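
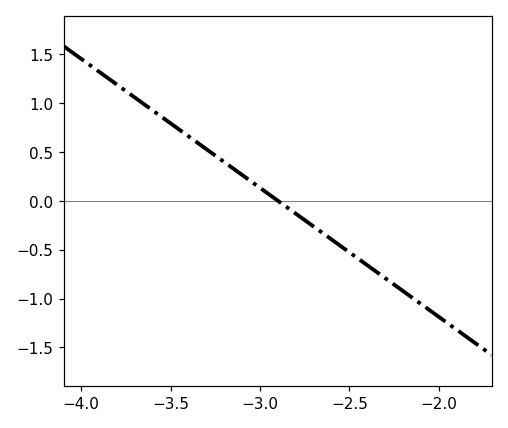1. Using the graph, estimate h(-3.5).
0.792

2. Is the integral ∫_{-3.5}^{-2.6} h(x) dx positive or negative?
positive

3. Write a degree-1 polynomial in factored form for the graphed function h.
y = -1.32(x + 2.9)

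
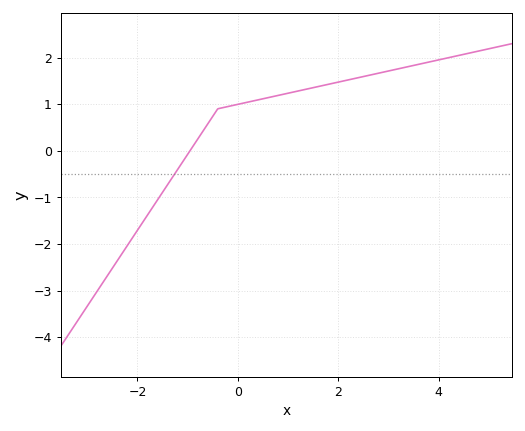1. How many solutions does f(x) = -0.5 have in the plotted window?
1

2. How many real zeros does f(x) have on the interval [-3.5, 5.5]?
1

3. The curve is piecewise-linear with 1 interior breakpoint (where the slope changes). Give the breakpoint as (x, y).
(-0.4, 0.9)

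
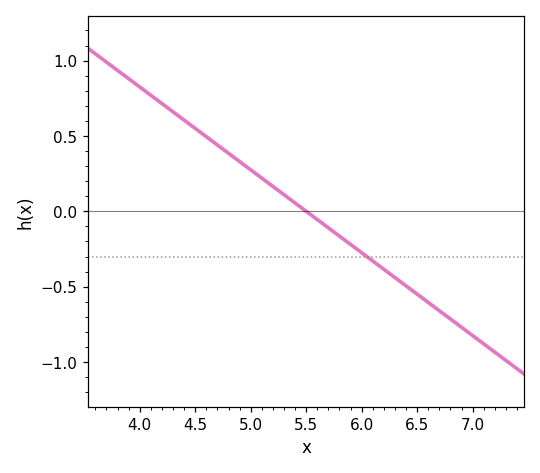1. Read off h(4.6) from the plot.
0.495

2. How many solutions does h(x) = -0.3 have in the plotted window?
1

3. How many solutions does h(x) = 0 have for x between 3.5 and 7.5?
1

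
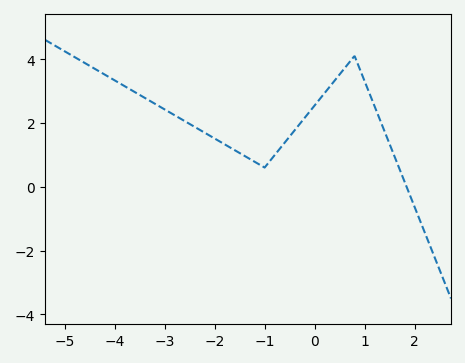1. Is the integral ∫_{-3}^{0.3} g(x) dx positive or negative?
positive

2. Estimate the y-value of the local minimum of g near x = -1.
0.602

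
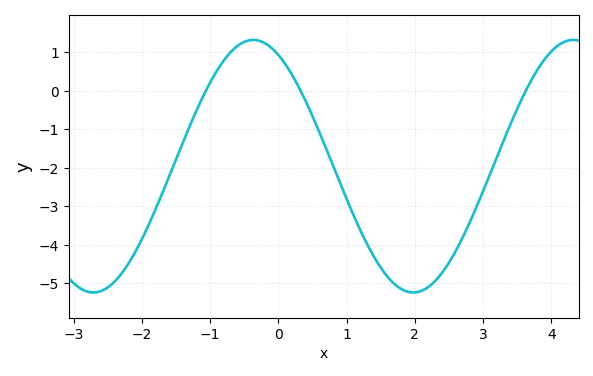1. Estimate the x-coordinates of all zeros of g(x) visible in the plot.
-1.06, 0.327, 3.63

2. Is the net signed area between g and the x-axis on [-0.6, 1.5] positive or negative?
negative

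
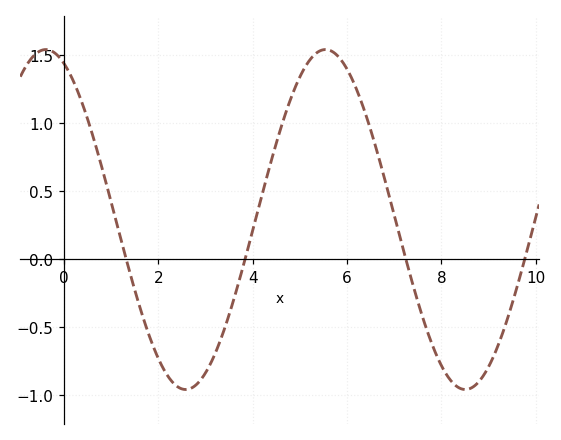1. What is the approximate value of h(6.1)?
1.35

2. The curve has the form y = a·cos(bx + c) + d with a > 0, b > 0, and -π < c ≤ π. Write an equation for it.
y = 1.25cos(1.1x + 0.41) + 0.29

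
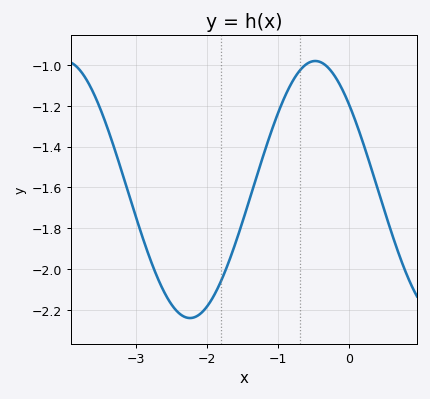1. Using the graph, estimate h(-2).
-2.18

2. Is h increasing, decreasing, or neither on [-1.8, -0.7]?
increasing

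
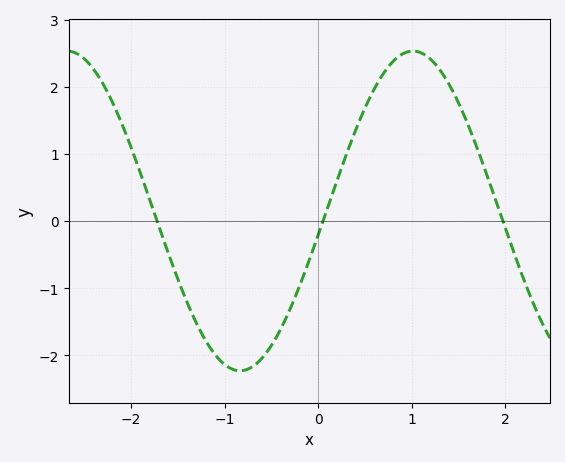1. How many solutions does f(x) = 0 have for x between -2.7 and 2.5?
3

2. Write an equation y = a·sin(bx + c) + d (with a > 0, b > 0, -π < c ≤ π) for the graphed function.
y = 2.38sin(1.7x - 0.15) + 0.15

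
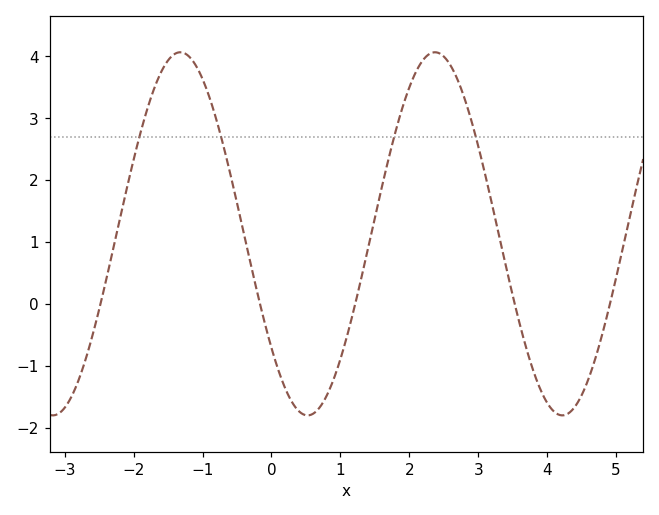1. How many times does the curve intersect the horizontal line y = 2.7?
4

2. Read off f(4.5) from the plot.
-1.5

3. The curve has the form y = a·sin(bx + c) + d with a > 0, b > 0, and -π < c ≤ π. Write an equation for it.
y = 2.93sin(1.7x - 2.5) + 1.13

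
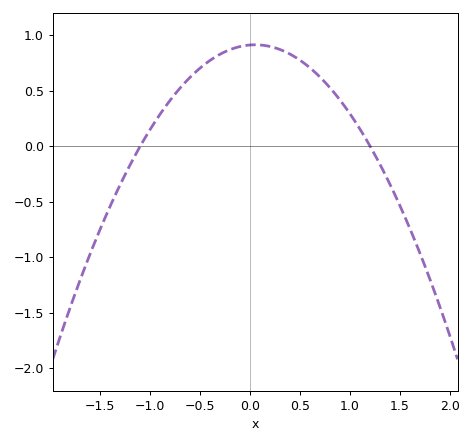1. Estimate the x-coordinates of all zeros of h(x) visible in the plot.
-1.1, 1.2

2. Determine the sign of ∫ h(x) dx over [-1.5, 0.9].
positive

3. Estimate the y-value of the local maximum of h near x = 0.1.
0.9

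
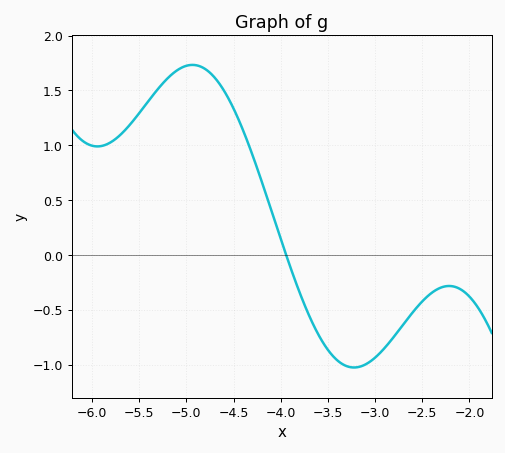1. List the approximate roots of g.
-3.9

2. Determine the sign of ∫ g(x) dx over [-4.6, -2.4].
negative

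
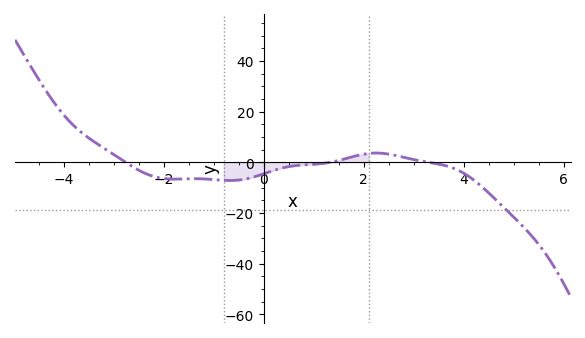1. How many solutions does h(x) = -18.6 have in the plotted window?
1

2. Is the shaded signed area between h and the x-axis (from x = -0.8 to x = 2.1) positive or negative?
negative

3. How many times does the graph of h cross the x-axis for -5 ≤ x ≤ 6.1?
3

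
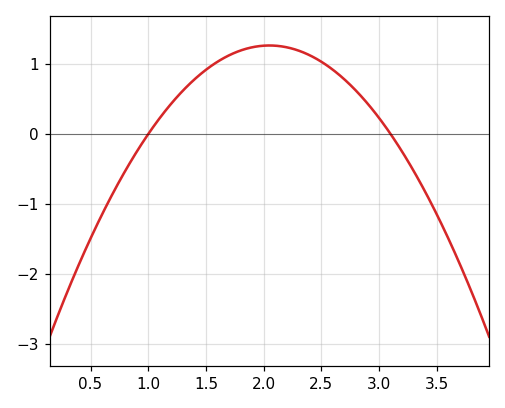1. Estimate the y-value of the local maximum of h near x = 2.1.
1.27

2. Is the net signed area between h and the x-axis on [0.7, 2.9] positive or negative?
positive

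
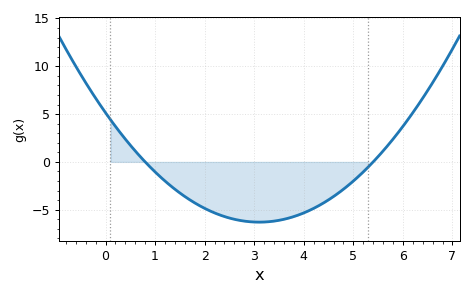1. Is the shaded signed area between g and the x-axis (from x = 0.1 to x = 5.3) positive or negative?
negative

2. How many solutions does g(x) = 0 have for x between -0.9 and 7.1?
2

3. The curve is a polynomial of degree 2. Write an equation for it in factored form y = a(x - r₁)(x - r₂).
y = 1.19(x - 0.8)(x - 5.4)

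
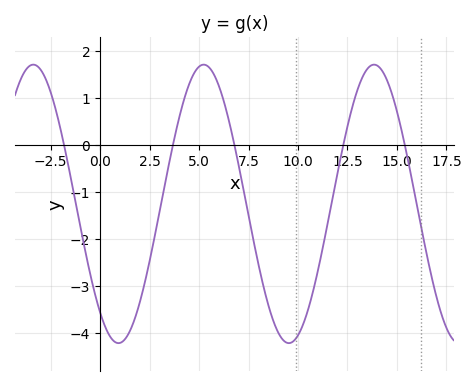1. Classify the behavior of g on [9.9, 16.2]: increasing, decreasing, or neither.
neither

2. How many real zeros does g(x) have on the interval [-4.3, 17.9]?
5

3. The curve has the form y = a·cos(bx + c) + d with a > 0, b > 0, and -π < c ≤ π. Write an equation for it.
y = 2.96cos(0.73x + 2.46) - 1.25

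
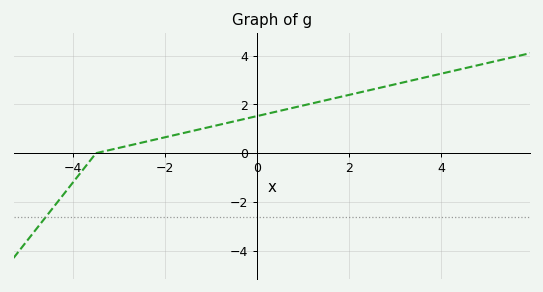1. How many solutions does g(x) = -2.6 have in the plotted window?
1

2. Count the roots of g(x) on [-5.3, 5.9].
1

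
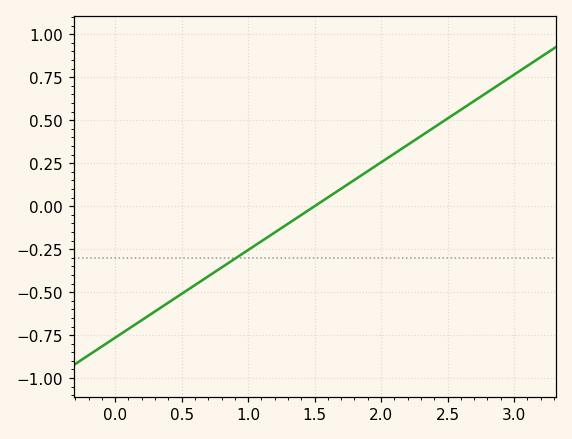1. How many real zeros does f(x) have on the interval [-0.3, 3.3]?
1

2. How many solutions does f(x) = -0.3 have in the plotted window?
1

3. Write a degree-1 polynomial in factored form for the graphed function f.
y = 0.51(x - 1.5)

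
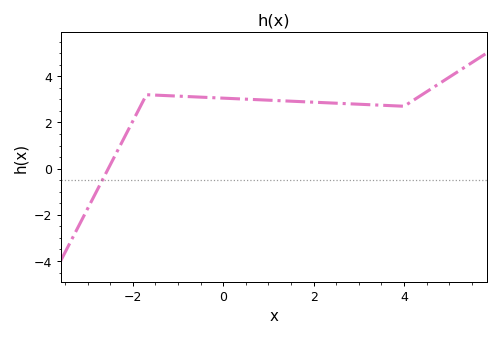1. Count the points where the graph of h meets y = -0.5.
1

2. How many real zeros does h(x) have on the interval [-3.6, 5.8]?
1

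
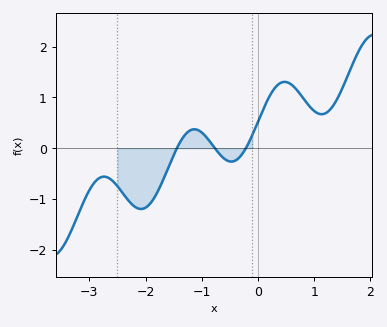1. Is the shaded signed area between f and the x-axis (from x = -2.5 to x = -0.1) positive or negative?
negative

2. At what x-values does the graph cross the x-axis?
-1.44, -0.766, -0.216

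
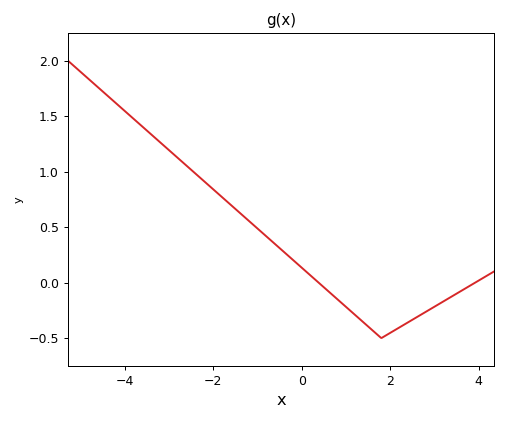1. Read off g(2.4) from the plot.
-0.35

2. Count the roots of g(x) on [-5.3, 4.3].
2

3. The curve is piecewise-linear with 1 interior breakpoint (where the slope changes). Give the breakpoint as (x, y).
(1.8, -0.5)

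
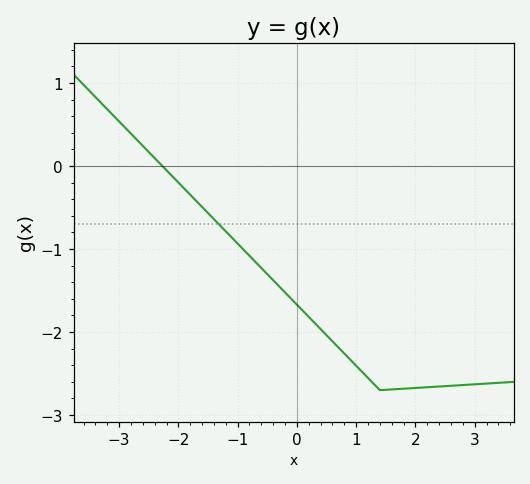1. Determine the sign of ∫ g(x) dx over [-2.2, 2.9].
negative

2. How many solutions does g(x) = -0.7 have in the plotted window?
1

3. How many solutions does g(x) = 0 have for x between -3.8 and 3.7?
1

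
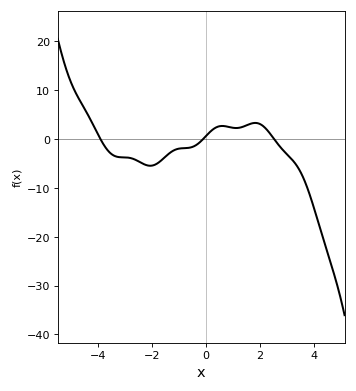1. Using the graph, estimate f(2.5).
0.184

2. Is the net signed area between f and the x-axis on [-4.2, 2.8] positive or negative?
negative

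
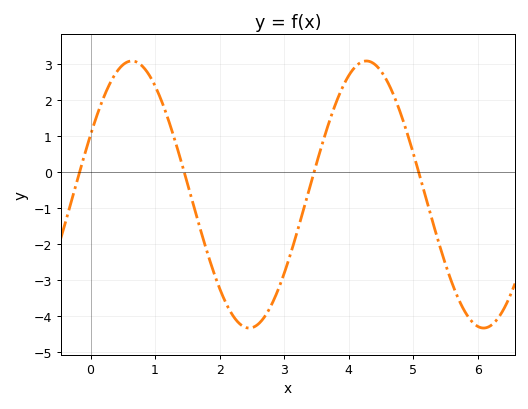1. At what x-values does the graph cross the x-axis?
-0.2, 1.5, 3.5, 5.1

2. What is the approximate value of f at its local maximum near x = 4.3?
3.1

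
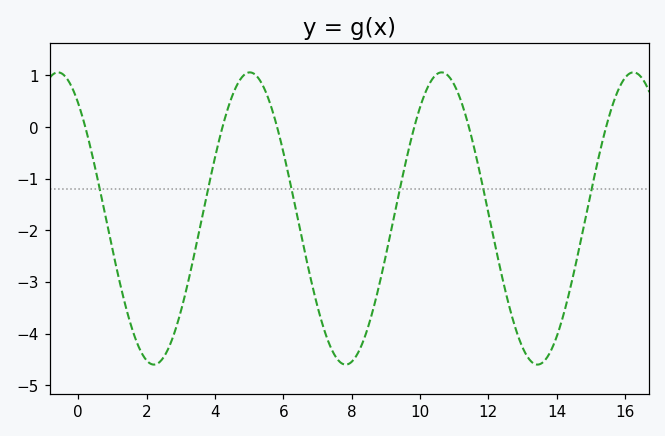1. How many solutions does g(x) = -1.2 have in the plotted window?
6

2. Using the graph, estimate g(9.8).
-0.079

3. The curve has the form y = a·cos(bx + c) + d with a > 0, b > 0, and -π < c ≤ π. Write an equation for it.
y = 2.83cos(1.12x + 0.66) - 1.77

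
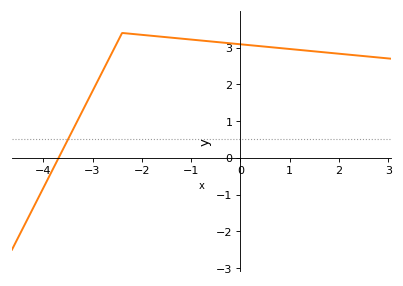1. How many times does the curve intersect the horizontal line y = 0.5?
1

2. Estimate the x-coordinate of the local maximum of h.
-2.4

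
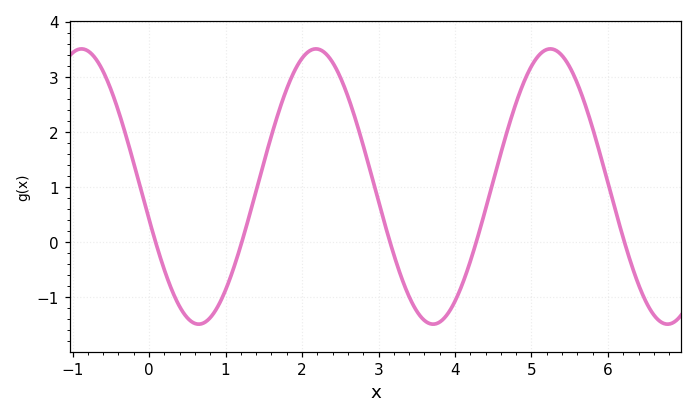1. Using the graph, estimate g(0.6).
-1.48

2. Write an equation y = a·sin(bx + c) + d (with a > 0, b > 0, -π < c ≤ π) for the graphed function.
y = 2.5sin(2.05x - 2.9) + 1.01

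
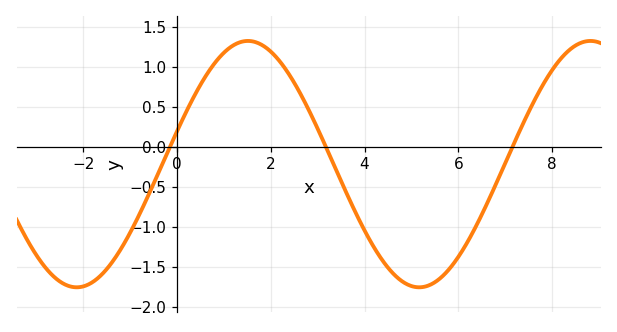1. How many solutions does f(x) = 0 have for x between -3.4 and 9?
3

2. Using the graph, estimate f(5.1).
-1.75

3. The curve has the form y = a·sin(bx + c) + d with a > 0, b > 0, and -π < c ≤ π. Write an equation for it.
y = 1.54sin(0.86x + 0.27) - 0.22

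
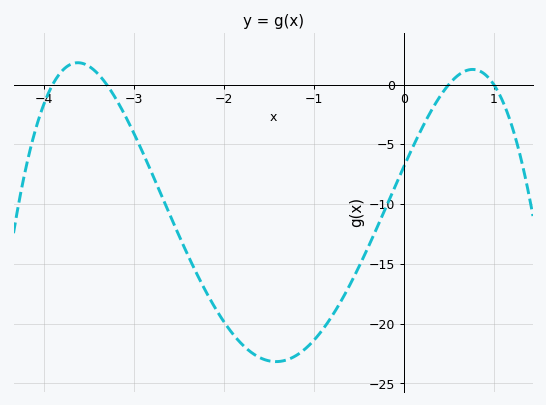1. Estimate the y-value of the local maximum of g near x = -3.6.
2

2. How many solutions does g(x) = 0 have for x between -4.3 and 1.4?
4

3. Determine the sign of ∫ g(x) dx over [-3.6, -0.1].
negative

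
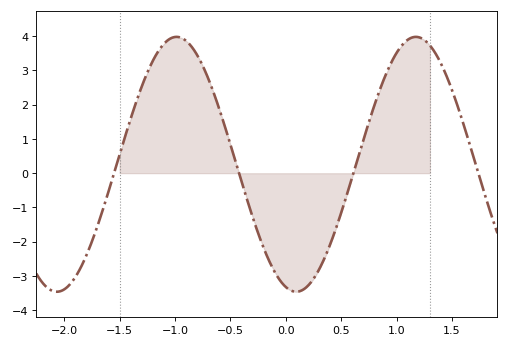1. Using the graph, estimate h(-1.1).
3.8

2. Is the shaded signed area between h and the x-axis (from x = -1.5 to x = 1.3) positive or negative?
positive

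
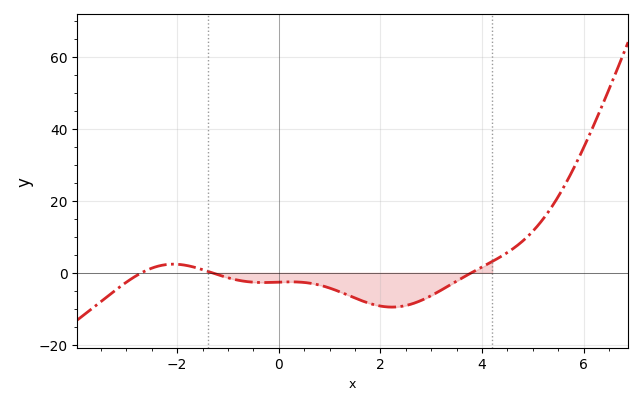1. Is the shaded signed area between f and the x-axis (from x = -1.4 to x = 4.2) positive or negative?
negative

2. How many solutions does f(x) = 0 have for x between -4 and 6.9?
3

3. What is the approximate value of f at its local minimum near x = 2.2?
-9.52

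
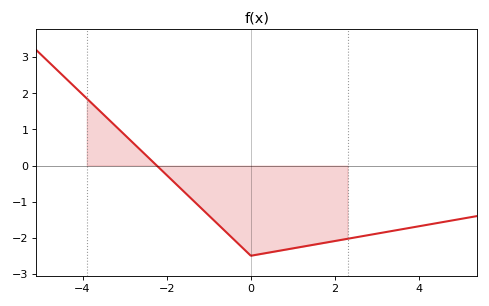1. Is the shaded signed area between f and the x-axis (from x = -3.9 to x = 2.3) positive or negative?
negative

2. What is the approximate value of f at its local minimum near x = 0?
-2.5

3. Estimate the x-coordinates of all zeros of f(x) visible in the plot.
-2.2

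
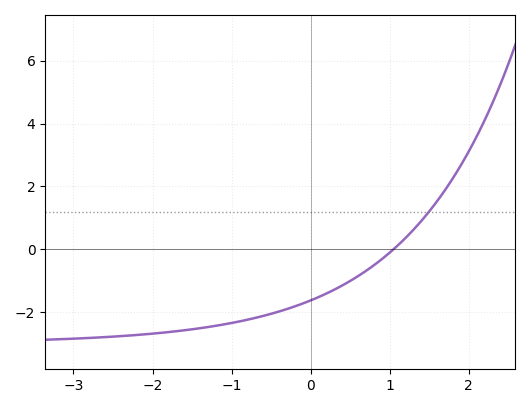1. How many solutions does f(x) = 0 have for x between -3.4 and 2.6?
1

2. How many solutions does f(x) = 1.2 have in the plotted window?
1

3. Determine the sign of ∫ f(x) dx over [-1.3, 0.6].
negative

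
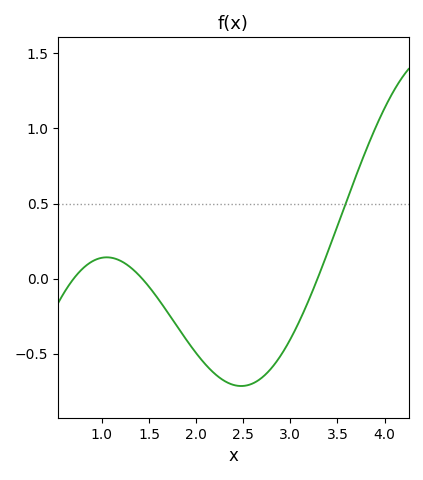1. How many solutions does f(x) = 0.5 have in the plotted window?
1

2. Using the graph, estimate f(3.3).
0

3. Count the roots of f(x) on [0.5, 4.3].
3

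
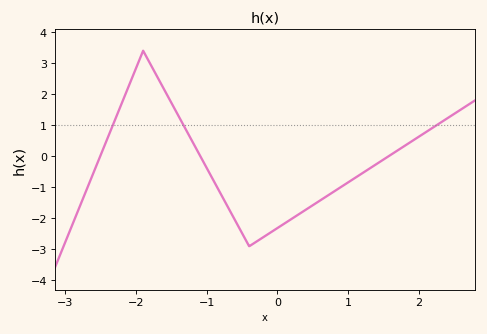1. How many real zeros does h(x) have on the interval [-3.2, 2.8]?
3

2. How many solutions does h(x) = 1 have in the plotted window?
3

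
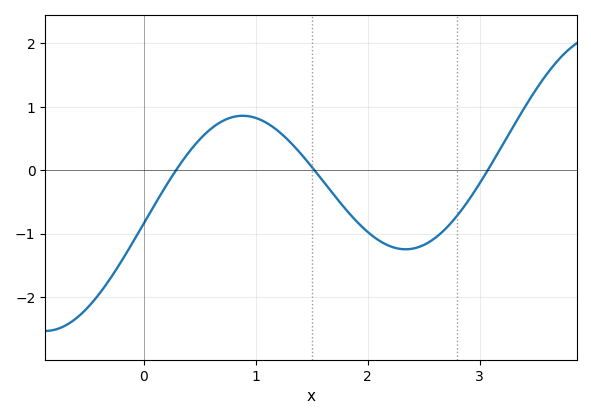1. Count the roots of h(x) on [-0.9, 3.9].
3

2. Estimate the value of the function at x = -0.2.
-1.44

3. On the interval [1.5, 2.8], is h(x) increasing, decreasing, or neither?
neither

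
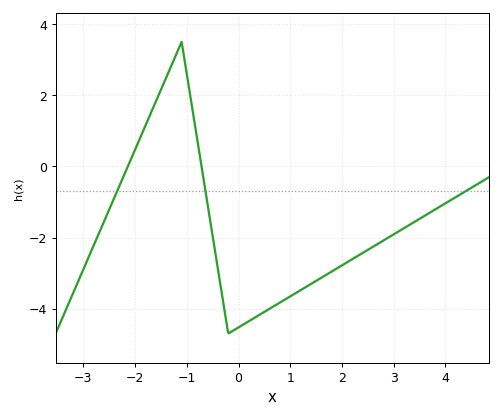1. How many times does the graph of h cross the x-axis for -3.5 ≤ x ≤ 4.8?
2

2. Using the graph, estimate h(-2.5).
-1.2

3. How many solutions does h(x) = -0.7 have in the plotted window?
3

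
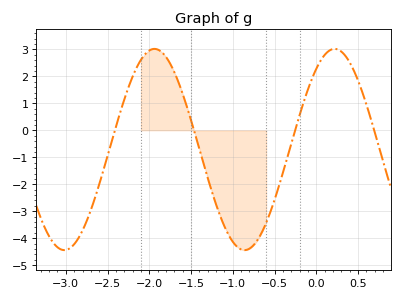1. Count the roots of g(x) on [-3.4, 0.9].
4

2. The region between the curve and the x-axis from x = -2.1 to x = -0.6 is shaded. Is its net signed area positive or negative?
negative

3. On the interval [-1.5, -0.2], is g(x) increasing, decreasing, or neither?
neither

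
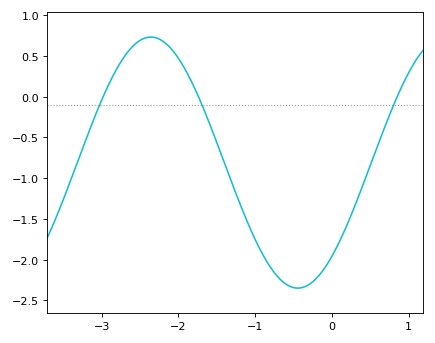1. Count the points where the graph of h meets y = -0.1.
3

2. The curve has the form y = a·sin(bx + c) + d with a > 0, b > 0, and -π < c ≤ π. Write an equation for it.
y = 1.54sin(1.6x - 0.84) - 0.81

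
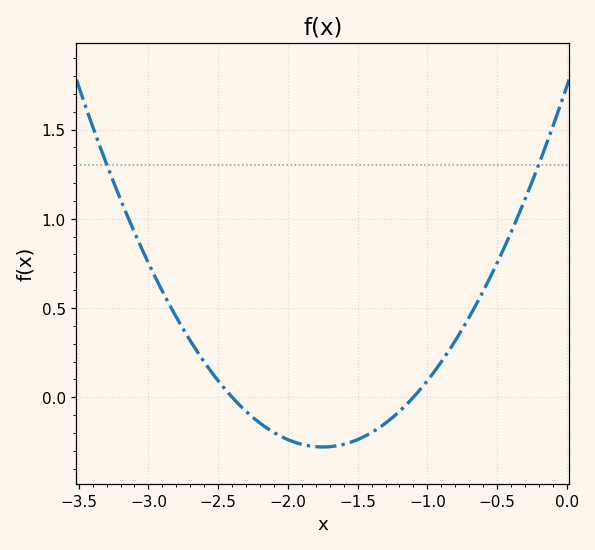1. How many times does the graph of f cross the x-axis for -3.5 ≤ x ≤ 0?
2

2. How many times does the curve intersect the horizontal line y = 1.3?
2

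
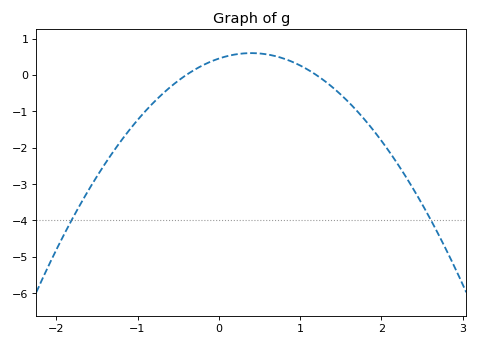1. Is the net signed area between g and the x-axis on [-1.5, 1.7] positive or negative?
negative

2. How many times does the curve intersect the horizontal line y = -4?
2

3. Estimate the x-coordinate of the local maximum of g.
0.4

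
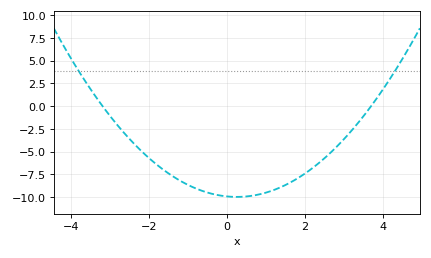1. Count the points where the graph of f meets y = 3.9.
2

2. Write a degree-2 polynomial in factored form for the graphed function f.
y = 0.84(x + 3.2)(x - 3.7)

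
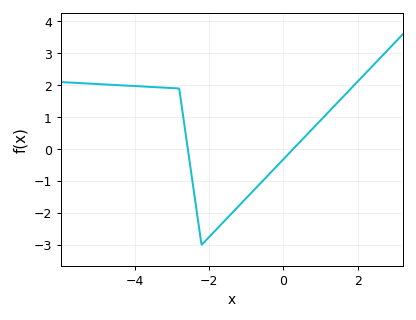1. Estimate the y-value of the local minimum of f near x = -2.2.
-3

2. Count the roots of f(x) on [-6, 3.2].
2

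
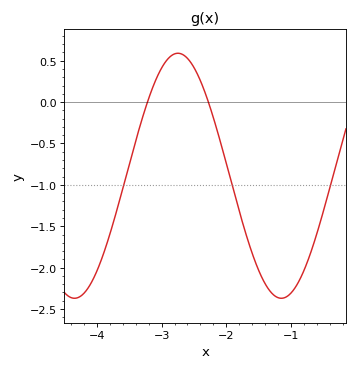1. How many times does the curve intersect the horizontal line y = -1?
3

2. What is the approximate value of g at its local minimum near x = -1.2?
-2.35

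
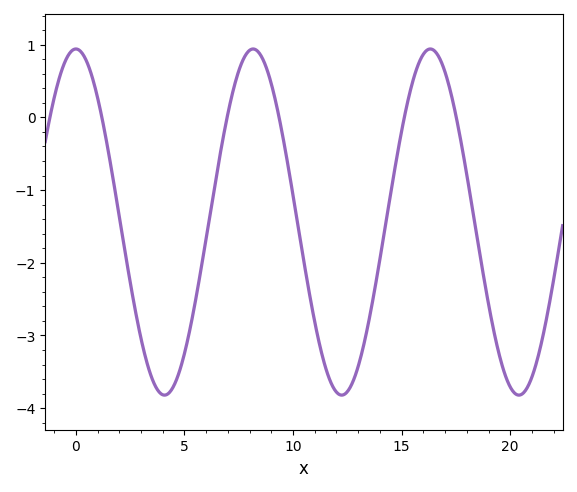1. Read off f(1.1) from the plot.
0.1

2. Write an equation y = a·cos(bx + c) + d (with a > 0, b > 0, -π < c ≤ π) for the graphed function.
y = 2.38cos(0.77x + 0) - 1.44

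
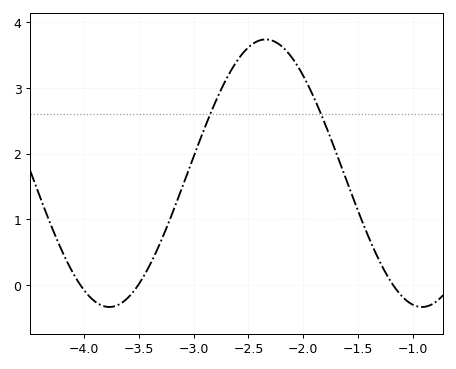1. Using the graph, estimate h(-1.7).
2.02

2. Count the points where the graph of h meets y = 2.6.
2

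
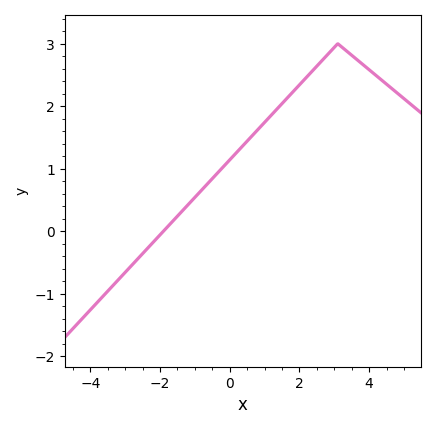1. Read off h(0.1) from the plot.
1.2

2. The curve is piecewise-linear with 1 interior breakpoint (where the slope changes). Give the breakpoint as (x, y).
(3.1, 3)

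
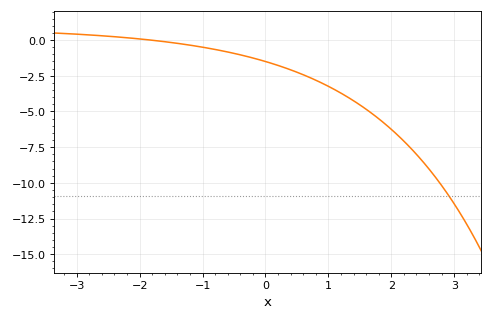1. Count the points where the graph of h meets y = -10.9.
1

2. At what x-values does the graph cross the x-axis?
-1.8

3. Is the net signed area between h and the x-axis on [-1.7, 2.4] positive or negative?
negative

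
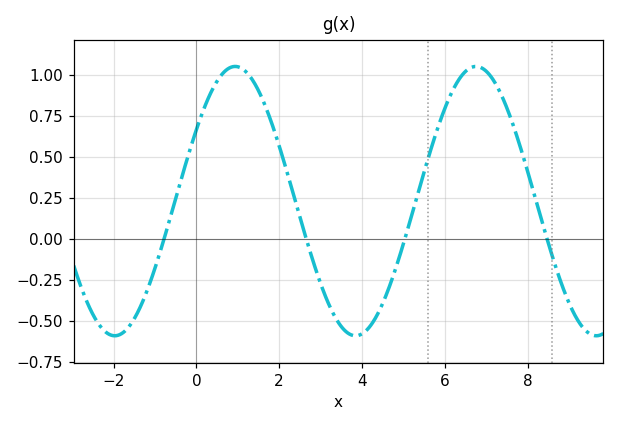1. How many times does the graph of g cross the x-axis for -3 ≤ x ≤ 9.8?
4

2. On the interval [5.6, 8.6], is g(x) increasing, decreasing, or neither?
neither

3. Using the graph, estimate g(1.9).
0.64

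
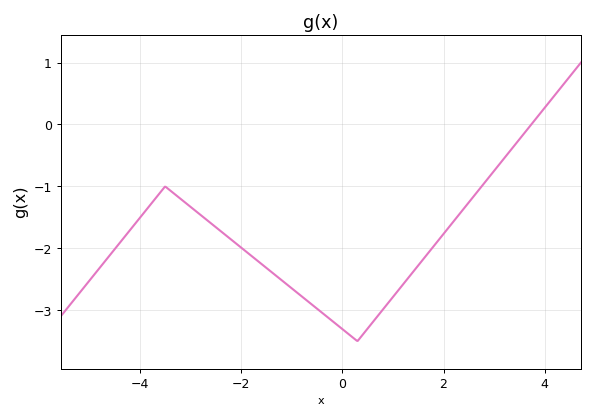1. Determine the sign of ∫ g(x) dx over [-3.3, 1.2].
negative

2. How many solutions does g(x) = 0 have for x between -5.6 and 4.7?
1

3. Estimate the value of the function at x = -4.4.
-1.9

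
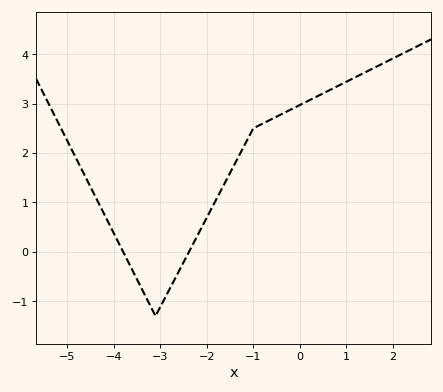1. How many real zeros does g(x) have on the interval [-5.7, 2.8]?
2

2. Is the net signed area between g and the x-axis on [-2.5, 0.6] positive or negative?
positive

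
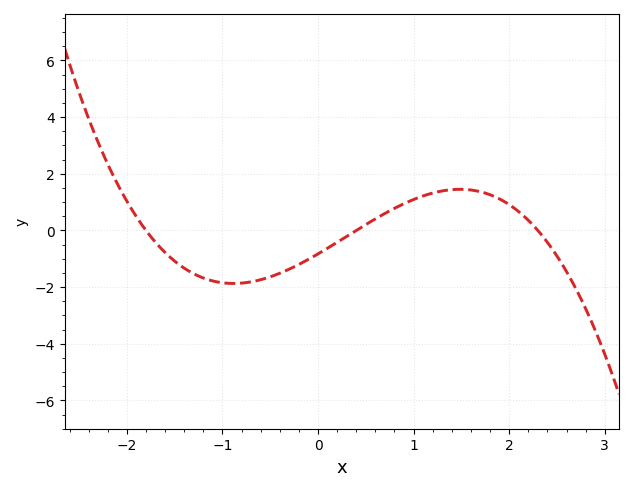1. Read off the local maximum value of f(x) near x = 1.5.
1.45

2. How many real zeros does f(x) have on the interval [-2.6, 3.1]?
3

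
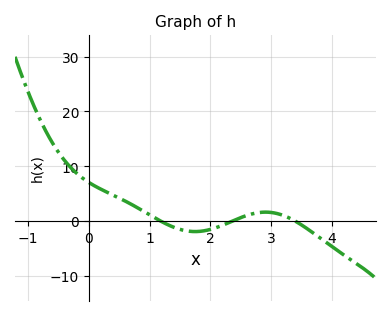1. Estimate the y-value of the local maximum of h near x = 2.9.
1.65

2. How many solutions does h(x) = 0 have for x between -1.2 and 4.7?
3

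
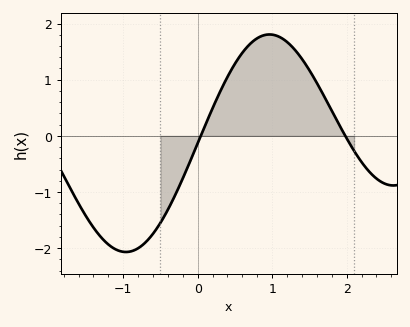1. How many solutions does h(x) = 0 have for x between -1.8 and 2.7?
2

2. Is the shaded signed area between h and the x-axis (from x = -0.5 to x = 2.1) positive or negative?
positive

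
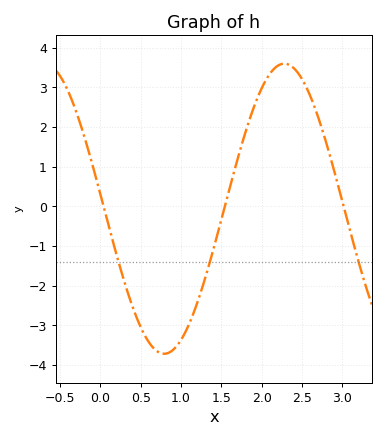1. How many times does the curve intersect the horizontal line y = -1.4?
3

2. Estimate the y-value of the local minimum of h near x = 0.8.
-3.72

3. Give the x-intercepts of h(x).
0.04, 1.54, 3.02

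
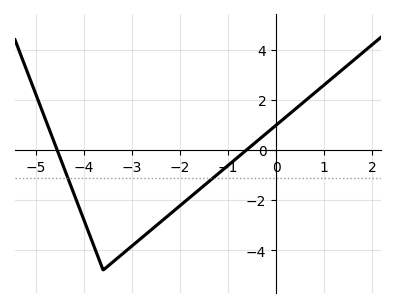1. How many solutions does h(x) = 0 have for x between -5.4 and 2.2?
2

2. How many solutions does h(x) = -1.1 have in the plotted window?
2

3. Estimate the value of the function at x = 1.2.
3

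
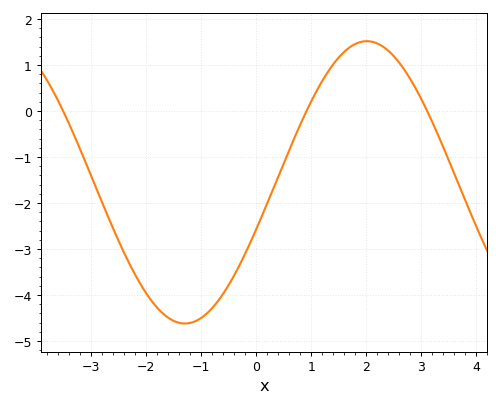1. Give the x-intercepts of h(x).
-3.6, 1, 3.2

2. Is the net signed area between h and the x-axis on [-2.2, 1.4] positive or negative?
negative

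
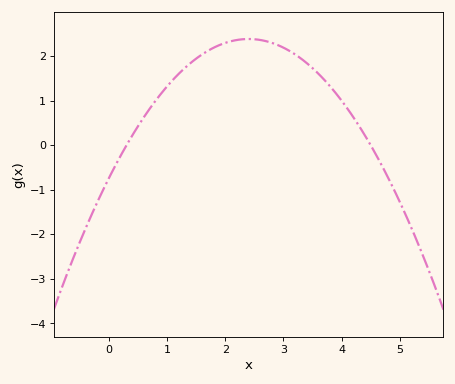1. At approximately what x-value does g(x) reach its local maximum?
2.4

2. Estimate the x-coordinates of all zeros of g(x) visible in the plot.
0.3, 4.5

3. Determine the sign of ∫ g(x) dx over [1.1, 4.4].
positive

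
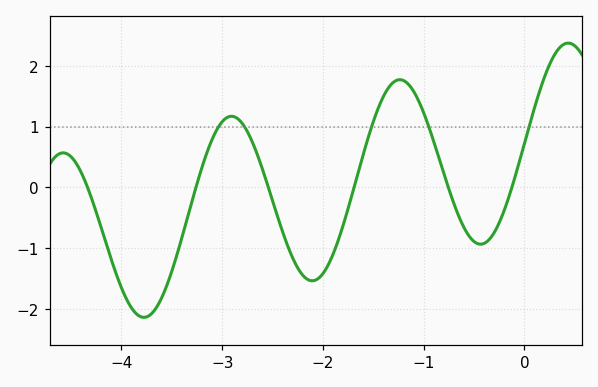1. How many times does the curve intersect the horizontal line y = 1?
5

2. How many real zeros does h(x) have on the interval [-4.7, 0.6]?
6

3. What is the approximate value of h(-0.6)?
-0.7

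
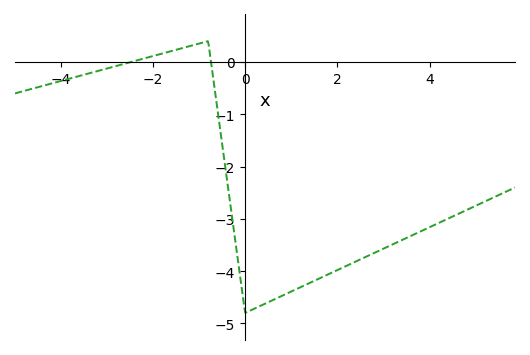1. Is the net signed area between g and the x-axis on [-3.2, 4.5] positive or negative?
negative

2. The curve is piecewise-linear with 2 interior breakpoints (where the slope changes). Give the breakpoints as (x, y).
(-0.8, 0.4); (0, -4.8)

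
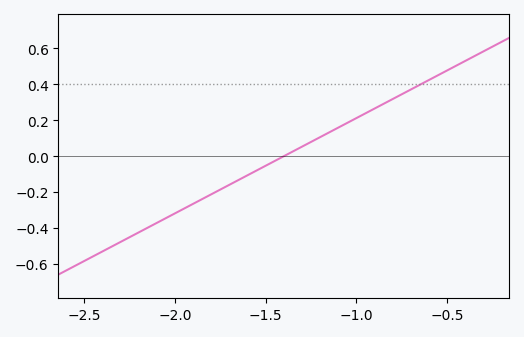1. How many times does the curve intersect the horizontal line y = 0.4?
1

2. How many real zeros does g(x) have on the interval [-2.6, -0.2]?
1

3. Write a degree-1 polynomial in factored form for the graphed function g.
y = 0.53(x + 1.4)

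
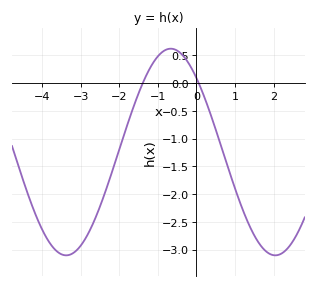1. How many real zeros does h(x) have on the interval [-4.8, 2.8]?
2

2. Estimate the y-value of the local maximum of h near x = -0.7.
0.62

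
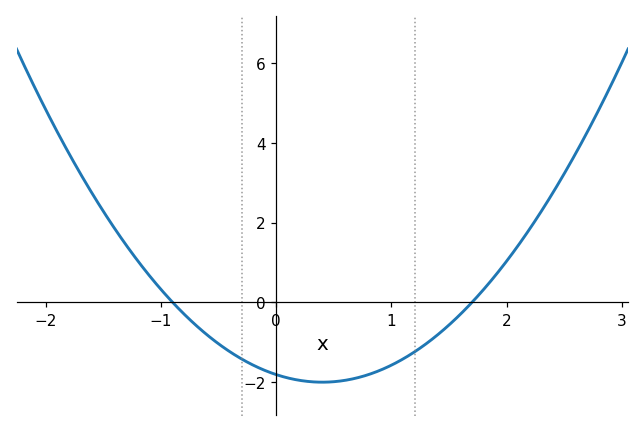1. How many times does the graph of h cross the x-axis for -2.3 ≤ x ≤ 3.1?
2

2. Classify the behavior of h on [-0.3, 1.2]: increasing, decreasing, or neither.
neither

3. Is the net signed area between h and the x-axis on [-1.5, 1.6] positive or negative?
negative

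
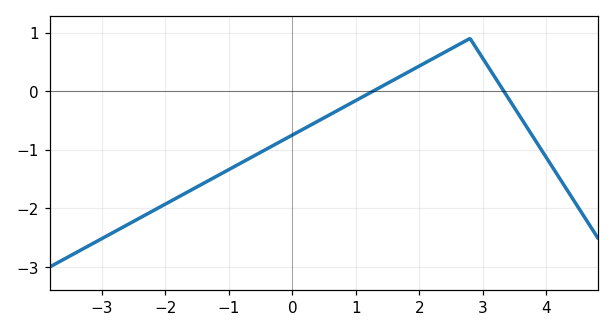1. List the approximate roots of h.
1.27, 3.33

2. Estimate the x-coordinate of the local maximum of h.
2.8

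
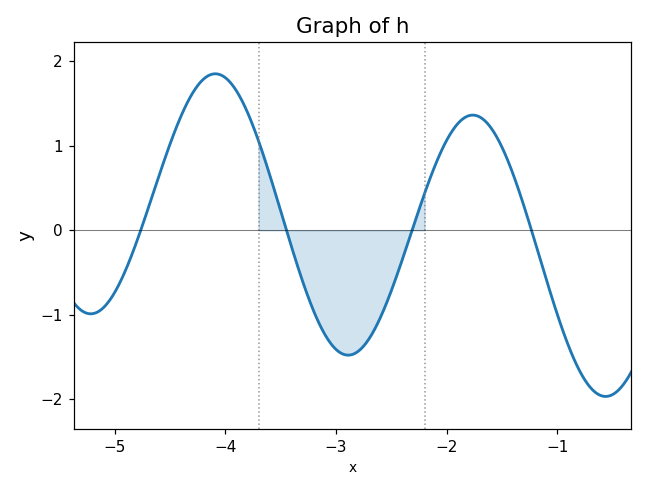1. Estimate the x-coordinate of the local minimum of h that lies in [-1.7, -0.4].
-0.6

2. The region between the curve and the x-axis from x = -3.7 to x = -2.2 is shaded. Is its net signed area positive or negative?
negative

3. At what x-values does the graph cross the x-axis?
-4.8, -3.4, -2.3, -1.2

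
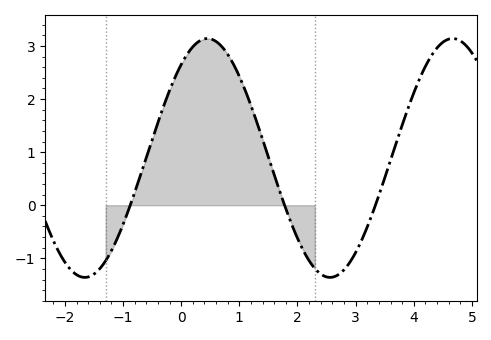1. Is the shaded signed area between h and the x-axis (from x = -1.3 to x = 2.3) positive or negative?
positive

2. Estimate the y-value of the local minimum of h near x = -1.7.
-1.4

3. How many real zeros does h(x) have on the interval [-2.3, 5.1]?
3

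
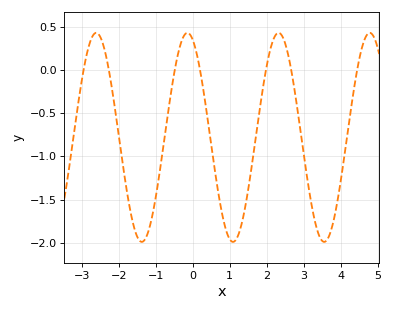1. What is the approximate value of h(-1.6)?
-1.8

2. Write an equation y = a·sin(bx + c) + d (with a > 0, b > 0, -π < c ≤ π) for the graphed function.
y = 1.21sin(2.5x + 1.9) - 0.78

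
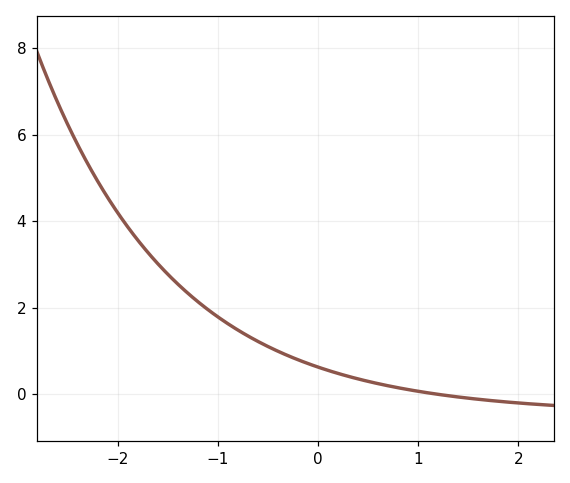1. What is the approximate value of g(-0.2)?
0.8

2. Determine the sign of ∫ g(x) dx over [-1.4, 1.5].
positive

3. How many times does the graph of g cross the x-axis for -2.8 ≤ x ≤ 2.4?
1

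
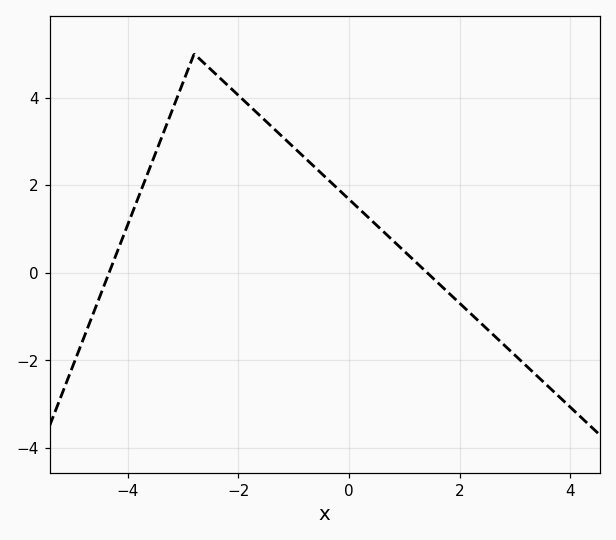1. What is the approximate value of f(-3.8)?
1.8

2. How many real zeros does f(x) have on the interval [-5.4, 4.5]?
2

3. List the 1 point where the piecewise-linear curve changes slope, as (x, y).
(-2.8, 5)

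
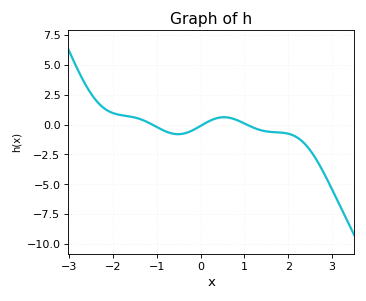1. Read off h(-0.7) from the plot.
-0.694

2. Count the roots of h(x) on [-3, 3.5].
3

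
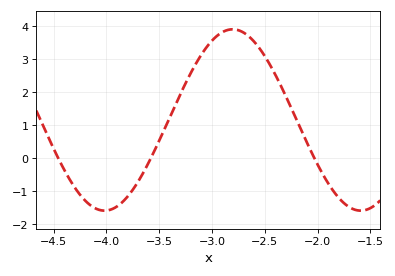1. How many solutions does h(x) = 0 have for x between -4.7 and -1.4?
3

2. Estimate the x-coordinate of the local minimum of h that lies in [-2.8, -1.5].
-1.6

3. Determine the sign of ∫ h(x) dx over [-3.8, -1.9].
positive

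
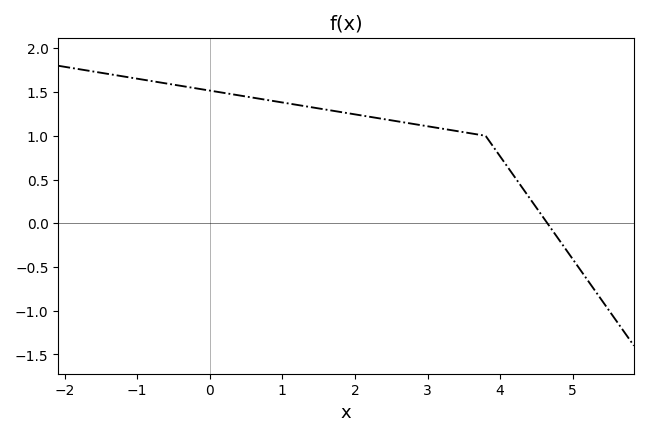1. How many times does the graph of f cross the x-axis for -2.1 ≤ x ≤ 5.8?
1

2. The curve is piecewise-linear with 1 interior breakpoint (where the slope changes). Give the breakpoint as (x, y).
(3.8, 1)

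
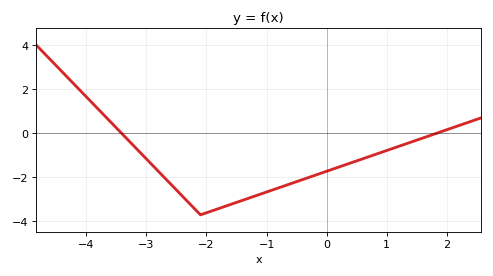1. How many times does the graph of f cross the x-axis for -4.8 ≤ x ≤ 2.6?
2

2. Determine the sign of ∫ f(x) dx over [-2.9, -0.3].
negative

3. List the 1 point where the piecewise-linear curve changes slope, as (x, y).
(-2.1, -3.7)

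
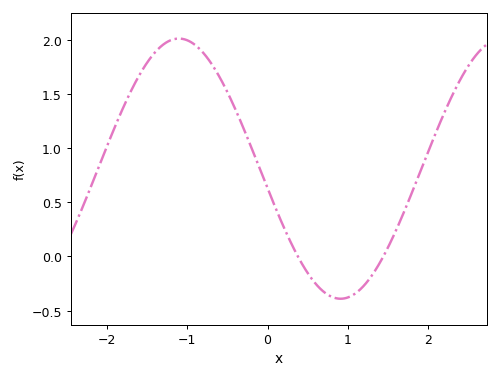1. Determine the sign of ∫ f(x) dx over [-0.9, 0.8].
positive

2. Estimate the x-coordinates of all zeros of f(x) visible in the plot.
0.4, 1.4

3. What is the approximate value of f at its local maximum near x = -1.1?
2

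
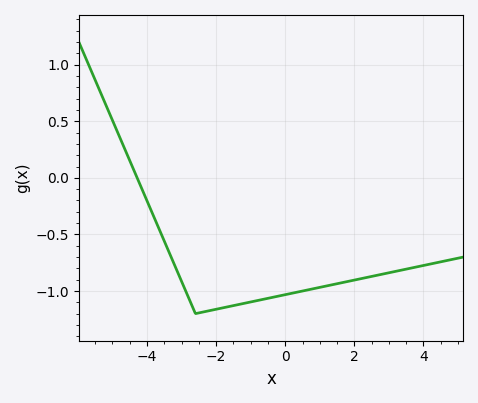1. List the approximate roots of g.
-4.2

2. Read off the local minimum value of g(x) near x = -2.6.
-1.2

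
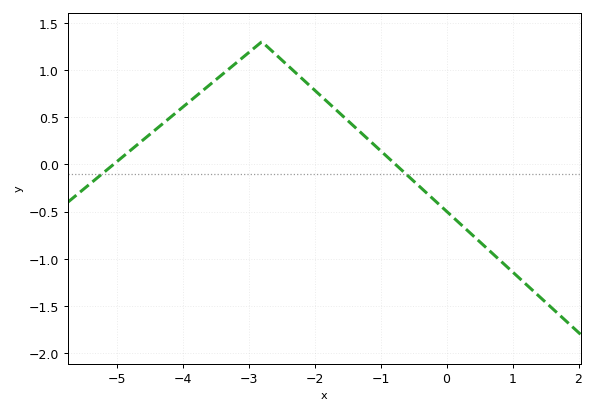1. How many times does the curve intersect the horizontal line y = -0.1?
2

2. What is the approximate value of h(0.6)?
-0.881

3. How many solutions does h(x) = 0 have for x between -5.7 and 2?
2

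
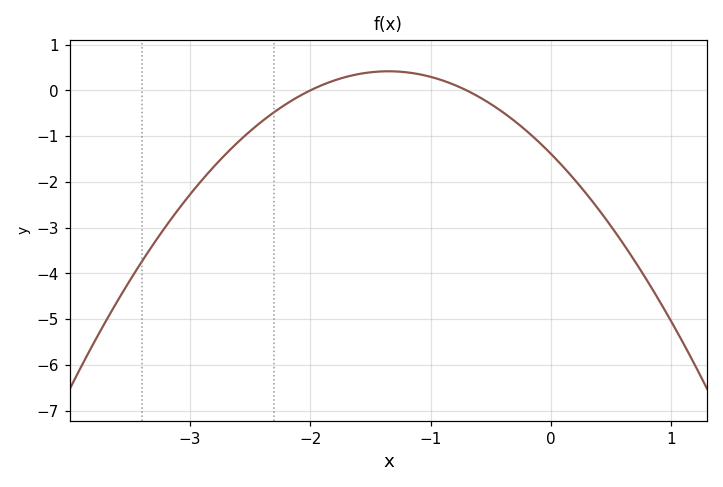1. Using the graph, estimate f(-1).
0.3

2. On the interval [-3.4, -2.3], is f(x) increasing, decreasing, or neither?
increasing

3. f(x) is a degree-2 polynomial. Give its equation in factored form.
y = -0.99(x + 2)(x + 0.7)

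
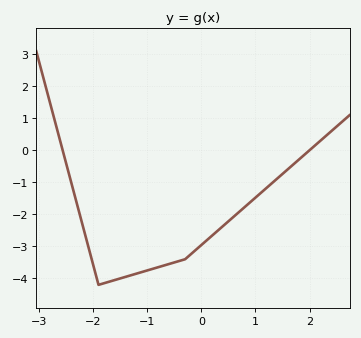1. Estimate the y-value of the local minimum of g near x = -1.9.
-4.2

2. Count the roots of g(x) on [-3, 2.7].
2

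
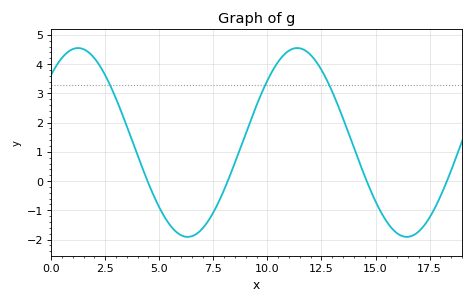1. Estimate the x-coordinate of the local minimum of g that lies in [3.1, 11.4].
6.31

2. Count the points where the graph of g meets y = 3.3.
3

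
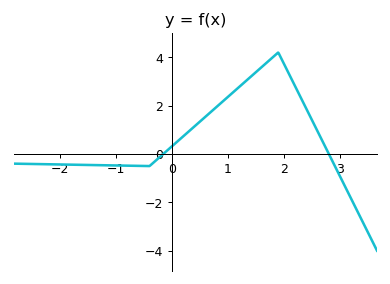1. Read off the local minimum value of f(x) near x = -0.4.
-0.4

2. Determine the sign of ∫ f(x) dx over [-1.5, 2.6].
positive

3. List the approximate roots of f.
-0.2, 2.8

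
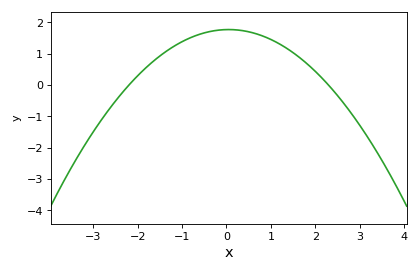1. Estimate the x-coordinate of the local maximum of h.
0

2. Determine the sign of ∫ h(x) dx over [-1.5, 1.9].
positive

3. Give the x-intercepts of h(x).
-2.2, 2.4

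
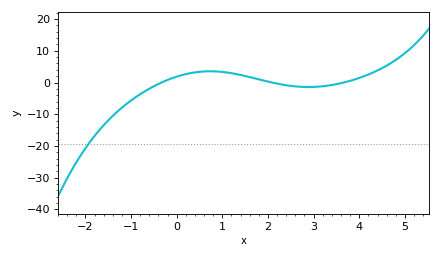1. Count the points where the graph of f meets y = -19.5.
1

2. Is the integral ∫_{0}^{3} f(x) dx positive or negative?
positive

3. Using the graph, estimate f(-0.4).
-0.46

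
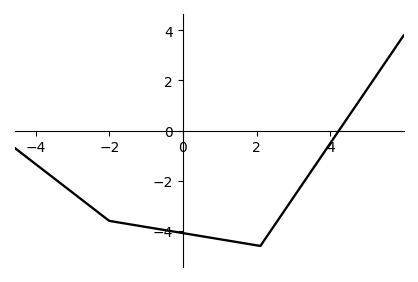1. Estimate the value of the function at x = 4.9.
1.4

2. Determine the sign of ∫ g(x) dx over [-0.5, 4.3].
negative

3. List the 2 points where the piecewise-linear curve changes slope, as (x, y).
(-2, -3.6); (2.1, -4.6)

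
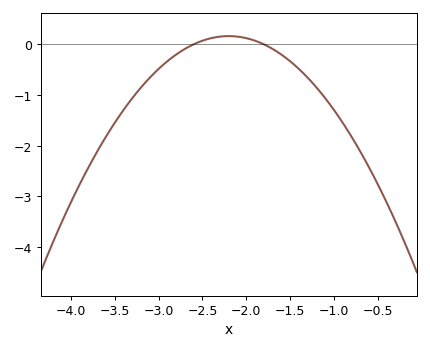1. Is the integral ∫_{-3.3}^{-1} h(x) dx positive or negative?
negative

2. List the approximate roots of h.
-2.6, -1.8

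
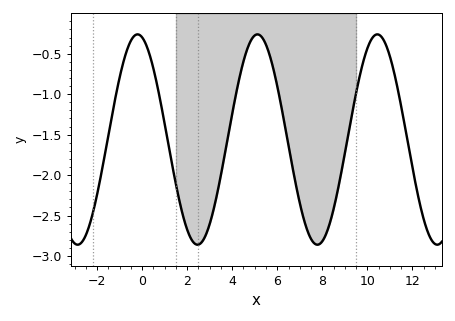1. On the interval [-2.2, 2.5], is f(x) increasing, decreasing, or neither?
neither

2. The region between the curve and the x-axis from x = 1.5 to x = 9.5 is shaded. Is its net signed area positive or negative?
negative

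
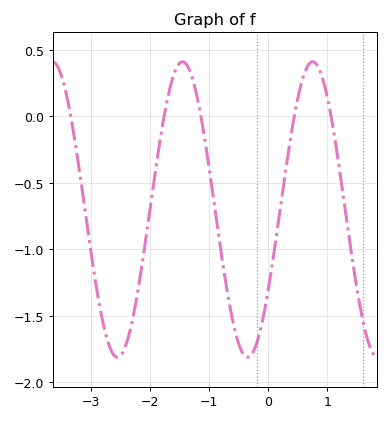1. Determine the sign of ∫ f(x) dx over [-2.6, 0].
negative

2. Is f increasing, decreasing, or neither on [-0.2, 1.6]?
neither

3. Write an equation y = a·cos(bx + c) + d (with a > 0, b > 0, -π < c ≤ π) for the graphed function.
y = 1.11cos(2.85x - 2.14) - 0.7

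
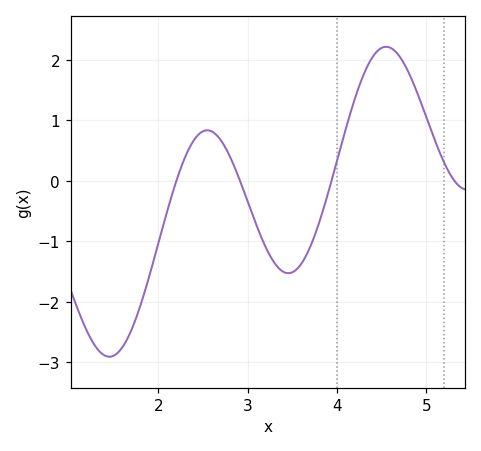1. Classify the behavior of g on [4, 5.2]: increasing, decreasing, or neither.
neither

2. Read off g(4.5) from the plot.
2.2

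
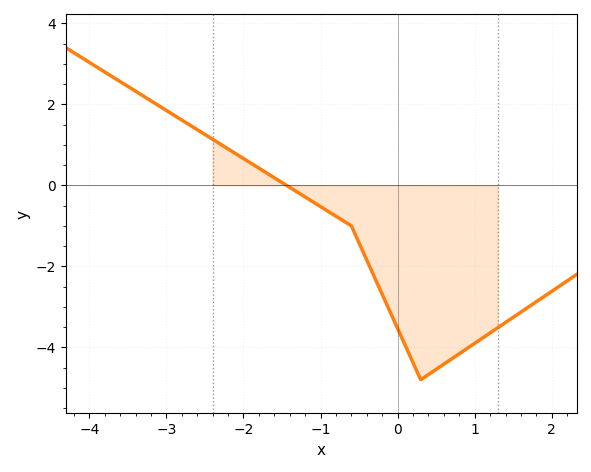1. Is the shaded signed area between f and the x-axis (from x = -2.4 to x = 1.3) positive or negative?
negative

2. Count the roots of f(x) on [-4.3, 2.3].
1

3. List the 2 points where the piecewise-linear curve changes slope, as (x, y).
(-0.6, -1); (0.3, -4.8)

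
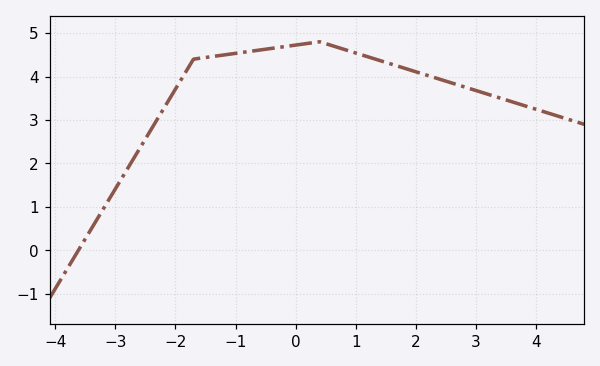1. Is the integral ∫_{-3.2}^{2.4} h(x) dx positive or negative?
positive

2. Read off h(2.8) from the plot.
3.8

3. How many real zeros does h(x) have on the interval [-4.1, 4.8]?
1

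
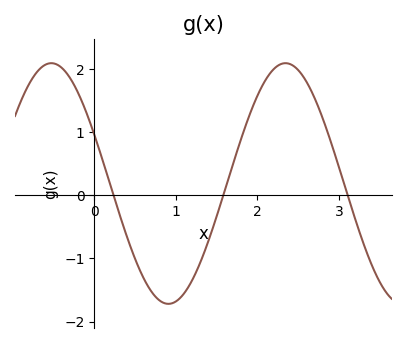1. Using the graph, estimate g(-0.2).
1.6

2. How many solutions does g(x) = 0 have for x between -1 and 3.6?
3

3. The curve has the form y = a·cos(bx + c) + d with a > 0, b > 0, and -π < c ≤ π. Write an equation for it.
y = 1.91cos(2.2x + 1.2) + 0.19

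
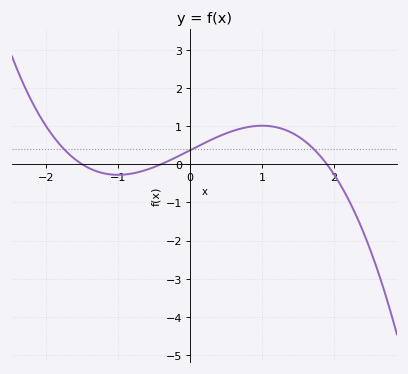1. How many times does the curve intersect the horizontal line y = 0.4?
3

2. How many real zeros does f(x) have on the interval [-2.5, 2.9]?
3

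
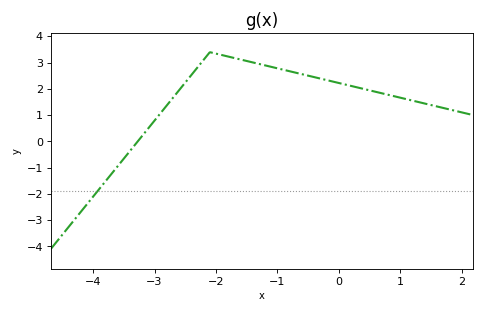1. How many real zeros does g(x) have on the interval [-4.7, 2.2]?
1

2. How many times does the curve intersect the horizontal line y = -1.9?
1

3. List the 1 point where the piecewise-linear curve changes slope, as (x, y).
(-2.1, 3.4)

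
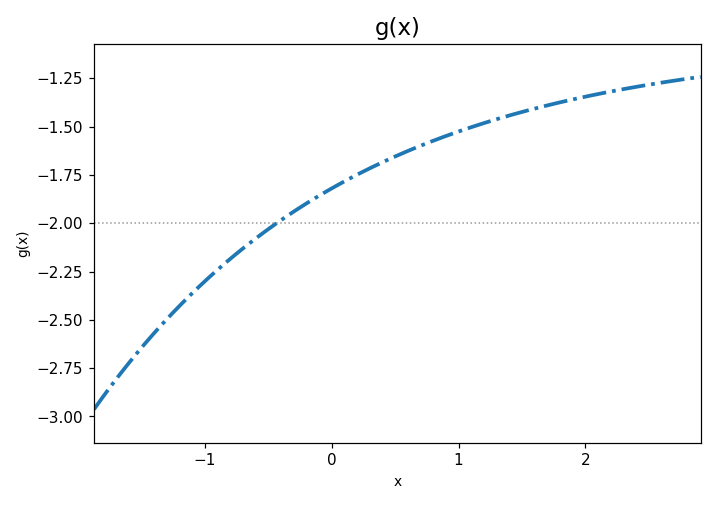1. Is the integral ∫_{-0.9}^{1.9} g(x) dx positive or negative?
negative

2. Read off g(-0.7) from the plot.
-2.14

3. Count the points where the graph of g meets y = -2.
1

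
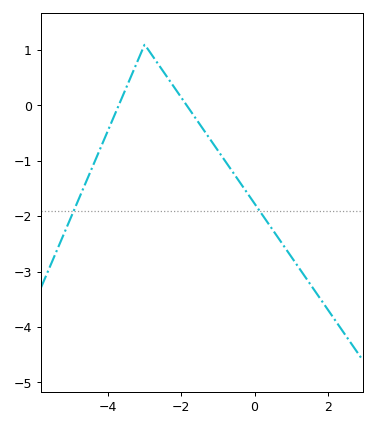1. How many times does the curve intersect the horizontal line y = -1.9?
2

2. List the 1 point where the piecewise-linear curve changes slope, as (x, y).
(-3, 1.1)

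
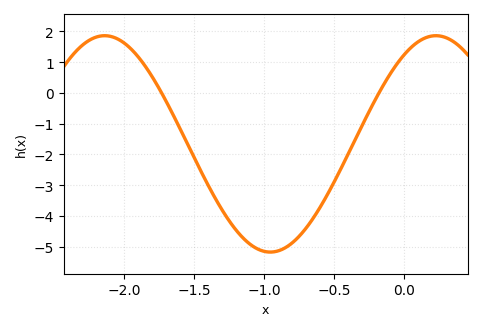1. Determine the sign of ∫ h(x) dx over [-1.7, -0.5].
negative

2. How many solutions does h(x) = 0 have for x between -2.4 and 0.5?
2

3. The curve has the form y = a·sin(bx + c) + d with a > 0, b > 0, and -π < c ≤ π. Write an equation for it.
y = 3.52sin(2.6x + 0.96) - 1.66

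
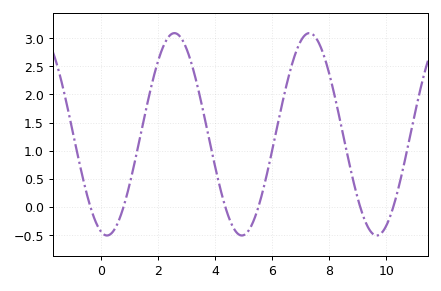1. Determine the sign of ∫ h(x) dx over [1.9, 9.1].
positive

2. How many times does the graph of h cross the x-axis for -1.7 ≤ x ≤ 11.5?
6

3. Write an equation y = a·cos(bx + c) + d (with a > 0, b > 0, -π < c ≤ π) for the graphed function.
y = 1.8cos(1.3x + 2.9) + 1.29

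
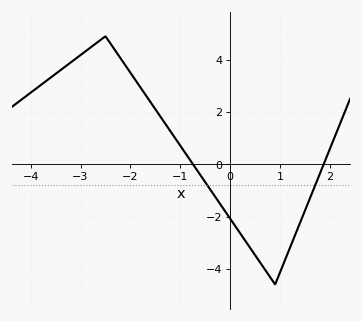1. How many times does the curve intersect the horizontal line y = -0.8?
2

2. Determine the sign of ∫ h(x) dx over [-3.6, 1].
positive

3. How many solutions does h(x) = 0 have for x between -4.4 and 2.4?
2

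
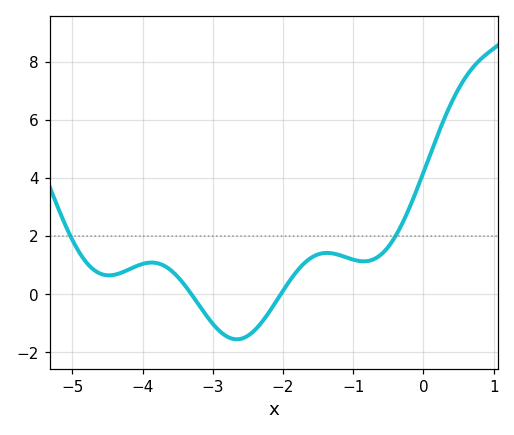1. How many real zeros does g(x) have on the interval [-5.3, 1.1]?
2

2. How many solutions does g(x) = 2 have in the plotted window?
2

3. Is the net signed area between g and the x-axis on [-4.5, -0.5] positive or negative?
positive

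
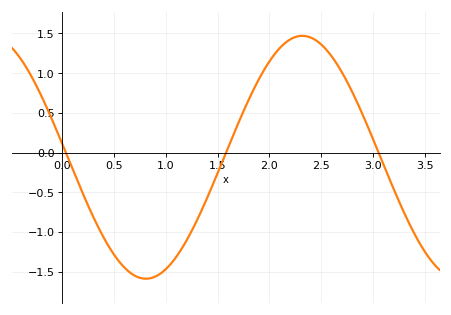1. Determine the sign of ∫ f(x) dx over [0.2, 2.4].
negative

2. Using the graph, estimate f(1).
-1.45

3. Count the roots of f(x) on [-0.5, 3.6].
3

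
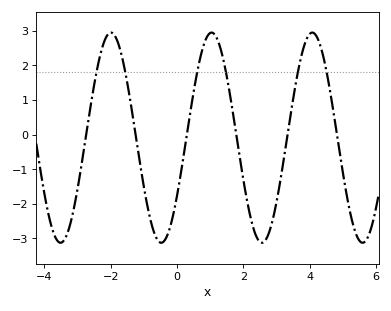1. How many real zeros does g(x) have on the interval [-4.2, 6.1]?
6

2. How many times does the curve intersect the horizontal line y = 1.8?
6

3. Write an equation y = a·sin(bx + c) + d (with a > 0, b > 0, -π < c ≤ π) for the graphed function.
y = 3.04sin(2.1x - 0.58) - 0.09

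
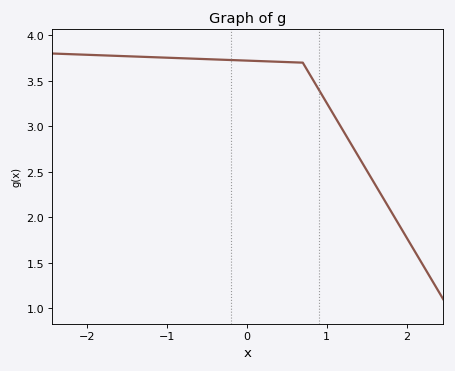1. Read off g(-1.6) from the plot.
3.75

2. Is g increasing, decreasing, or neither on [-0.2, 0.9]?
decreasing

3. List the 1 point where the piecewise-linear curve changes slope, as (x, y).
(0.7, 3.7)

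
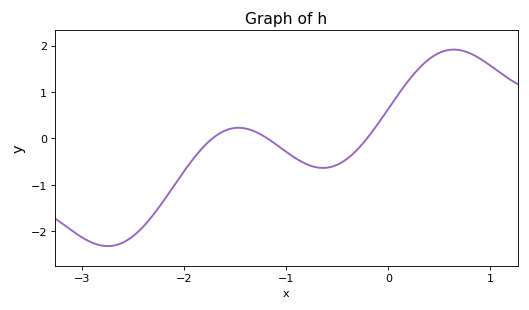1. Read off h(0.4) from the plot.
1.71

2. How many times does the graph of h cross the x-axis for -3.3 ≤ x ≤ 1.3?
3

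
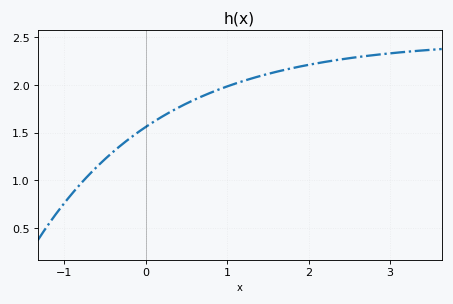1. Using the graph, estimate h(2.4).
2.25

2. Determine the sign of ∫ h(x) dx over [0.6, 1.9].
positive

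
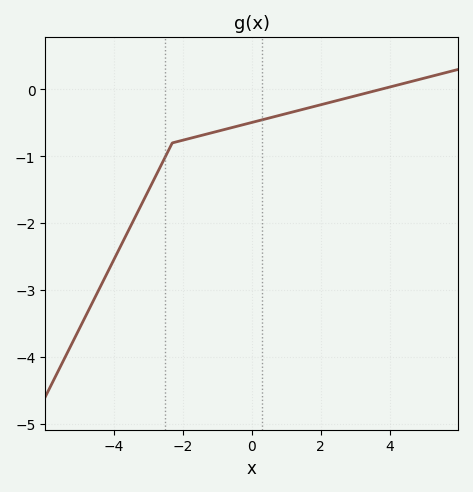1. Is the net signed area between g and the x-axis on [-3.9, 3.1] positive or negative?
negative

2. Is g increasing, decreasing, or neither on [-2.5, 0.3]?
increasing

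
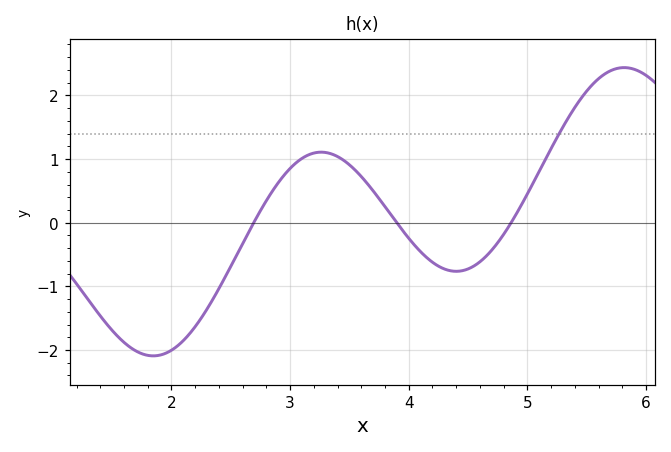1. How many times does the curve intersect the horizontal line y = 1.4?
1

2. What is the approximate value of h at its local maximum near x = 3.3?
1.1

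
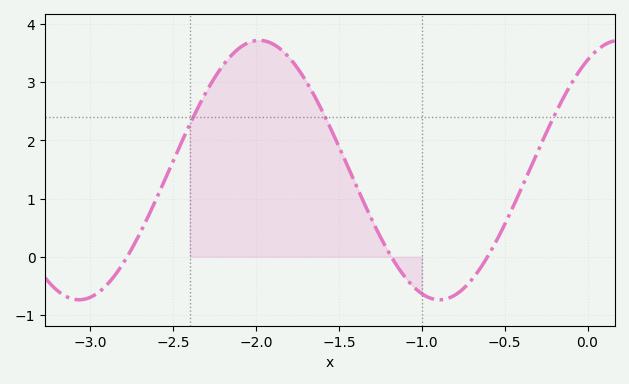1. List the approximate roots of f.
-2.78, -1.18, -0.603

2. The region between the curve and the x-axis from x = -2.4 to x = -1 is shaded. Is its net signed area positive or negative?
positive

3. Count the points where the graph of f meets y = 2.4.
3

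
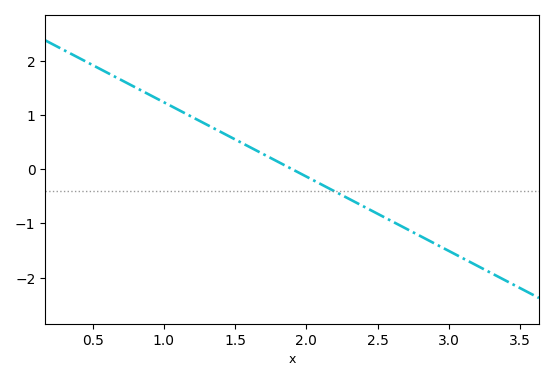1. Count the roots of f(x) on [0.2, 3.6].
1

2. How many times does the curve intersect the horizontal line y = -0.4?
1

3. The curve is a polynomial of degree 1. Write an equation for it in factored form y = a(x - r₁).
y = -1.37(x - 1.9)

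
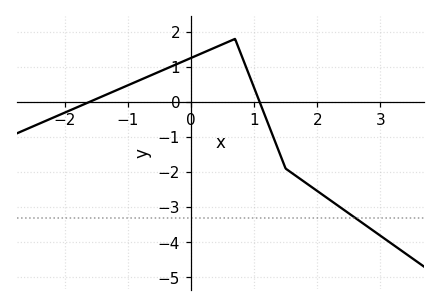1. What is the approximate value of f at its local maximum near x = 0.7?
1.8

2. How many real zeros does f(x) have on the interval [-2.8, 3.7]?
2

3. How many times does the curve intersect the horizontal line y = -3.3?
1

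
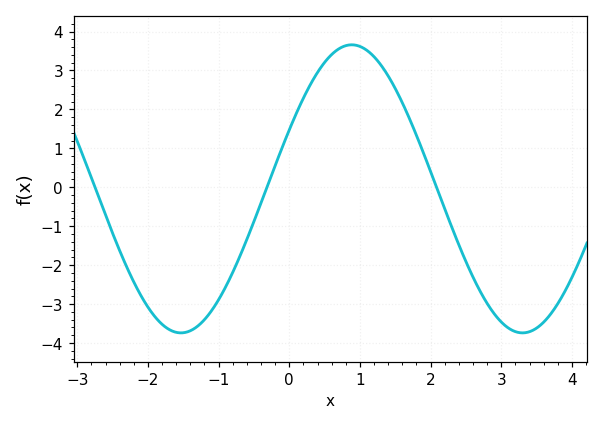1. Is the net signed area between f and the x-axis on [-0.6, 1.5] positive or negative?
positive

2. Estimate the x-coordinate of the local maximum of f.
0.9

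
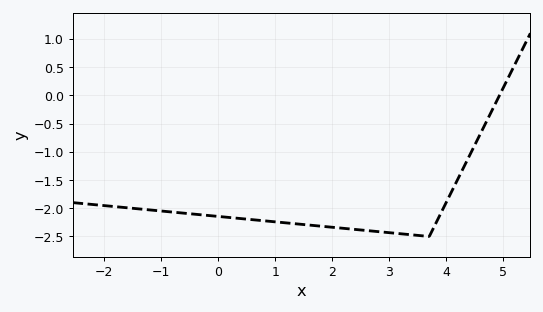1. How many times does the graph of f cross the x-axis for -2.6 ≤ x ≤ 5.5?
1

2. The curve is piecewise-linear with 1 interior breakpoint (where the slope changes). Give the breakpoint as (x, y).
(3.7, -2.5)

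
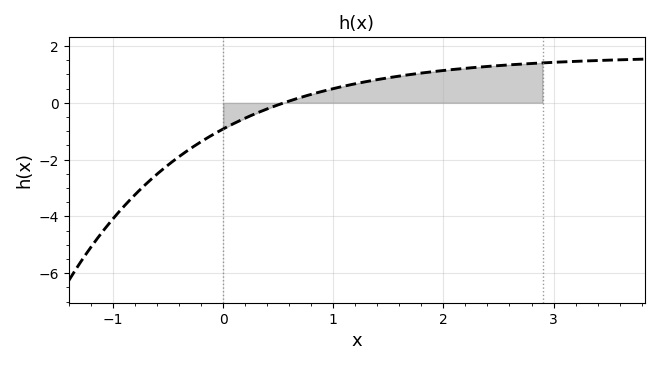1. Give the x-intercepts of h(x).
0.551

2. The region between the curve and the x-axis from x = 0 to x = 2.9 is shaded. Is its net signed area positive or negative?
positive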